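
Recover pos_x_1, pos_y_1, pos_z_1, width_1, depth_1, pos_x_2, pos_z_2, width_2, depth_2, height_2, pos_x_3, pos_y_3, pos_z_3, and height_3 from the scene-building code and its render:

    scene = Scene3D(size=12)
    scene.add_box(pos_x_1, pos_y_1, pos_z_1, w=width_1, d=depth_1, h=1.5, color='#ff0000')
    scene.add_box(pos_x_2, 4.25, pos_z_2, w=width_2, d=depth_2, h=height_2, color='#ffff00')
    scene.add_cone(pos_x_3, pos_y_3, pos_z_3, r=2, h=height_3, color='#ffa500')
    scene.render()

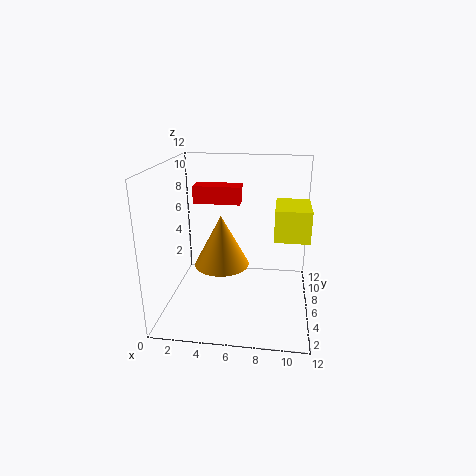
pos_x_1 = 2
pos_y_1 = 7
pos_z_1 = 8.5
width_1 = 4
depth_1 = 1.75
pos_x_2 = 9
pos_z_2 = 6.5
width_2 = 2.75
depth_2 = 3.75
height_2 = 2.5
pos_x_3 = 5.25
pos_y_3 = 2.75
pos_z_3 = 5.25
height_3 = 3.75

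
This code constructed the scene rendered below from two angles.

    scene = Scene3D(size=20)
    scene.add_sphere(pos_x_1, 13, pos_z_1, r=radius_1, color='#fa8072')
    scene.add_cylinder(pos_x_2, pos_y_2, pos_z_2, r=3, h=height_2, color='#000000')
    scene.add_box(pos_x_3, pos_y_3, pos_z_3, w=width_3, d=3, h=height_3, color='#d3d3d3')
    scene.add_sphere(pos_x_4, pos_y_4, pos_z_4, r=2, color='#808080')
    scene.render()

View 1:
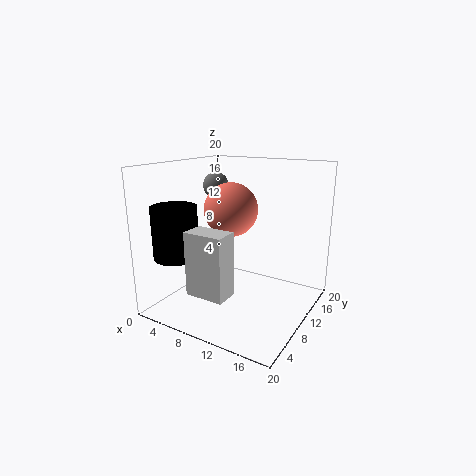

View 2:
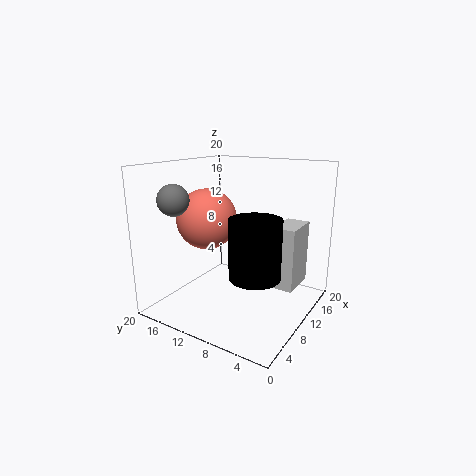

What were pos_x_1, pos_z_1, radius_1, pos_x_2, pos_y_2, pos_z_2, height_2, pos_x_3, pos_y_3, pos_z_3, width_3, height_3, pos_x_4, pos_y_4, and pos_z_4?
pos_x_1 = 7
pos_z_1 = 13
radius_1 = 4
pos_x_2 = 4
pos_y_2 = 4
pos_z_2 = 8
height_2 = 7
pos_x_3 = 8
pos_y_3 = 1
pos_z_3 = 5
width_3 = 5
height_3 = 8
pos_x_4 = 3
pos_y_4 = 15
pos_z_4 = 16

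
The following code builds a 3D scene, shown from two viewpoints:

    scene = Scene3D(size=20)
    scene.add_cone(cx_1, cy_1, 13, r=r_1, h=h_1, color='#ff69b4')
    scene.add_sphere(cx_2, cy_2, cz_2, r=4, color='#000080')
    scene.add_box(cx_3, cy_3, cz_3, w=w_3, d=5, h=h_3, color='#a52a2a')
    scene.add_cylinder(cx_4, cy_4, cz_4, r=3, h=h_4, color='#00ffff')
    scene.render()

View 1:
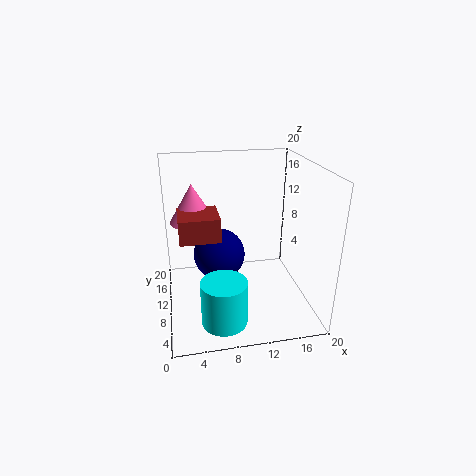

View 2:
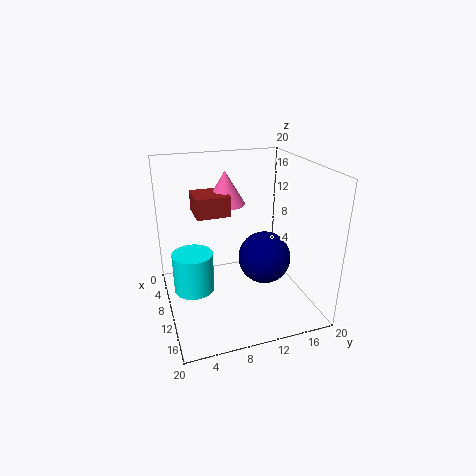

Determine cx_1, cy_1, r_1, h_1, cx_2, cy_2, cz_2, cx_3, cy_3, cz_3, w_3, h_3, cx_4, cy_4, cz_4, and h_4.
cx_1 = 4
cy_1 = 10
r_1 = 3
h_1 = 5
cx_2 = 8
cy_2 = 15
cz_2 = 5
cx_3 = 2
cy_3 = 5
cz_3 = 12
w_3 = 5
h_3 = 3
cx_4 = 7
cy_4 = 4
cz_4 = 1
h_4 = 6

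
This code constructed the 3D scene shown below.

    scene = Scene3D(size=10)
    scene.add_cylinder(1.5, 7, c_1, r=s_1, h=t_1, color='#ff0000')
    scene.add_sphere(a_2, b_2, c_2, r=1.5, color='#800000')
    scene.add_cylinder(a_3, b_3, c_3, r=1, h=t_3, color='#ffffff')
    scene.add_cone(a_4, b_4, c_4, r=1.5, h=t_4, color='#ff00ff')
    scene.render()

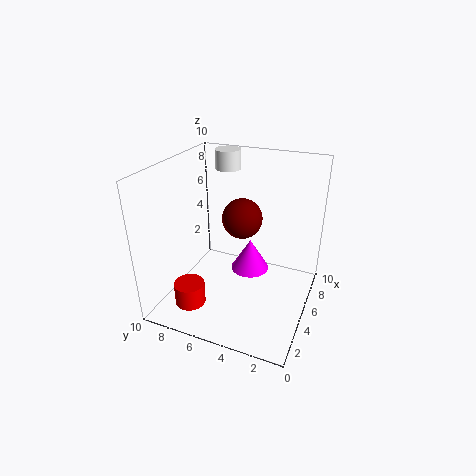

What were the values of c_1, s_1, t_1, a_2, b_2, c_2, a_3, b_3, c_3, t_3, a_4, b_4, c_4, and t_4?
c_1 = 1.5, s_1 = 1, t_1 = 1.5, a_2 = 7, b_2 = 5.5, c_2 = 5.5, a_3 = 9, b_3 = 7.5, c_3 = 8.5, t_3 = 1.5, a_4 = 7.5, b_4 = 5, c_4 = 1, t_4 = 2.5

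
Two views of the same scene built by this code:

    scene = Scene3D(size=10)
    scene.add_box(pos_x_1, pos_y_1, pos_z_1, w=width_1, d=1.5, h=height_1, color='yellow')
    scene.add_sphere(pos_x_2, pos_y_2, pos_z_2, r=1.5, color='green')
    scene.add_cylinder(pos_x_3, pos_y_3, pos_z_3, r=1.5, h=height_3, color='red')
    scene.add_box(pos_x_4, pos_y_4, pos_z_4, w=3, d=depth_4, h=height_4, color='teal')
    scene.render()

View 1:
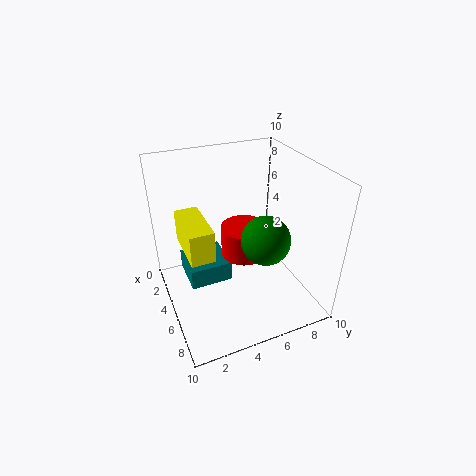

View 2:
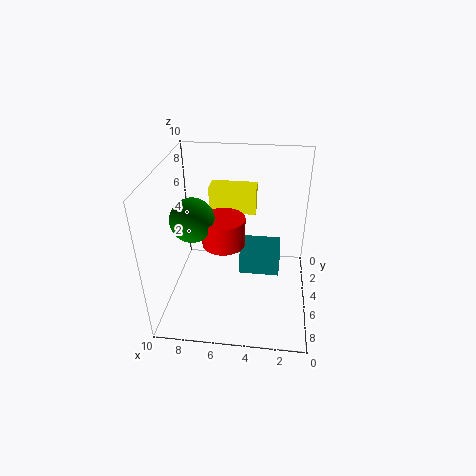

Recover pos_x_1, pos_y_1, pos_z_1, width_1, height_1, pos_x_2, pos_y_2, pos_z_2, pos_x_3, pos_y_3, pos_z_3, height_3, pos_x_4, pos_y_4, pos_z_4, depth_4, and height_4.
pos_x_1 = 4; pos_y_1 = 1; pos_z_1 = 5.5; width_1 = 3.5; height_1 = 2; pos_x_2 = 8; pos_y_2 = 5.5; pos_z_2 = 6.5; pos_x_3 = 6; pos_y_3 = 5; pos_z_3 = 4.5; height_3 = 2; pos_x_4 = 2; pos_y_4 = 1.5; pos_z_4 = 1.5; depth_4 = 3; height_4 = 1.5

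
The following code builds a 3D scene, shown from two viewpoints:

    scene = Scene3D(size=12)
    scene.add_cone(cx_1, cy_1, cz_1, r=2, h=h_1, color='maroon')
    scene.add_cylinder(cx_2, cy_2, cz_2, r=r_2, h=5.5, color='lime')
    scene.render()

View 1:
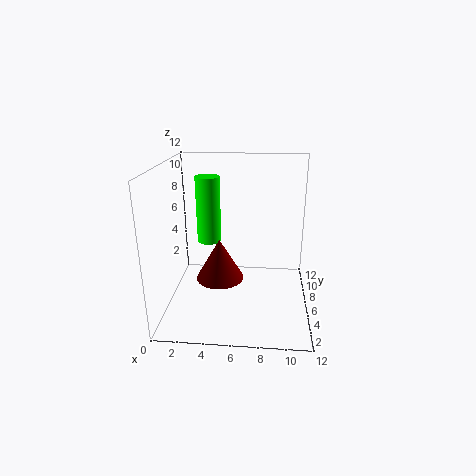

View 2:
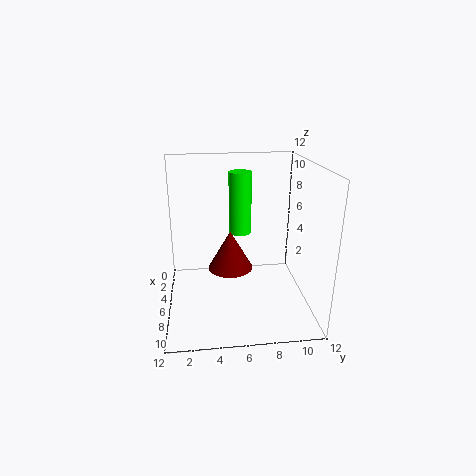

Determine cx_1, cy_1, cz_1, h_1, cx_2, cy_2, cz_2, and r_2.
cx_1 = 4.5, cy_1 = 5.5, cz_1 = 2.5, h_1 = 3.5, cx_2 = 3.5, cy_2 = 6.5, cz_2 = 5.5, r_2 = 1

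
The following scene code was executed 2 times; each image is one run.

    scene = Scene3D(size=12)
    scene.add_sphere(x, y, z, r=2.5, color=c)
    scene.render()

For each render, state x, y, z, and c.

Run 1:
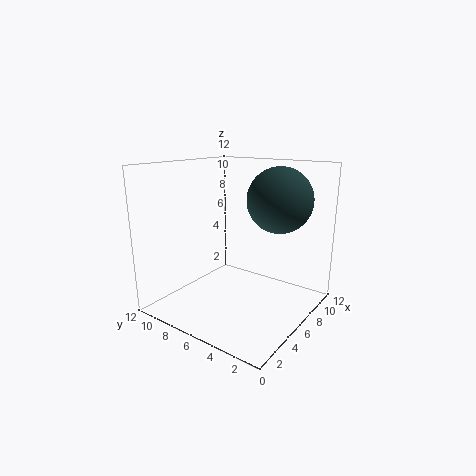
x = 6.5, y = 2.5, z = 9.5, c = 'darkslategray'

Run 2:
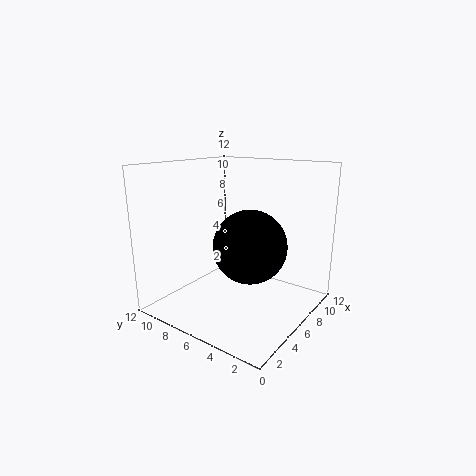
x = 2.5, y = 2.5, z = 7, c = 'black'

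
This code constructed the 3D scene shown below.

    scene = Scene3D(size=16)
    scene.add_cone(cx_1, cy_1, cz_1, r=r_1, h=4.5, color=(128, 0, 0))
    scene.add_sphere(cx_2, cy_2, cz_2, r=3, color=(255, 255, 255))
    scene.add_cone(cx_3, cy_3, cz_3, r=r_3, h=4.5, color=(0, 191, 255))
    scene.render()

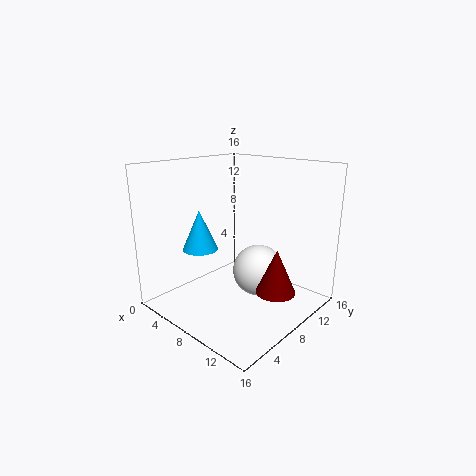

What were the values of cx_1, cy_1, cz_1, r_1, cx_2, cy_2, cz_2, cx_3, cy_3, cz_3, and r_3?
cx_1 = 14
cy_1 = 7
cz_1 = 4
r_1 = 2
cx_2 = 9
cy_2 = 10.5
cz_2 = 3.5
cx_3 = 4.5
cy_3 = 5.5
cz_3 = 6.5
r_3 = 2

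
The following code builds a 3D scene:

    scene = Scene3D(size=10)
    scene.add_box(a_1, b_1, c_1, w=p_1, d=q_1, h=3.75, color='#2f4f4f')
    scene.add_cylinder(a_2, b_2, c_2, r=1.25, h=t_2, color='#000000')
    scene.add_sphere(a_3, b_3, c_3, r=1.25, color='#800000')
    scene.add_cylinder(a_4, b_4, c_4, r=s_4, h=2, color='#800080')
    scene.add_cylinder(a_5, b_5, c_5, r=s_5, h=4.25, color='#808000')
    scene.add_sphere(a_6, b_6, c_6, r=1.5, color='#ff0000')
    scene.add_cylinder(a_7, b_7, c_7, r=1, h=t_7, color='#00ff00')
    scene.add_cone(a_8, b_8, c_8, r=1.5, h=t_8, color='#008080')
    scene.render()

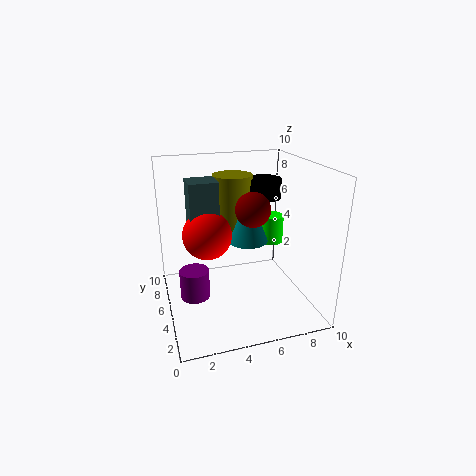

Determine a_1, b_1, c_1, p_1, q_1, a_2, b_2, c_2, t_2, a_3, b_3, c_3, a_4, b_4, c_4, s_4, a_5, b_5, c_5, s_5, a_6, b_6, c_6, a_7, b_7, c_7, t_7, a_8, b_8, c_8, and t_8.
a_1 = 1.5; b_1 = 3; c_1 = 5.75; p_1 = 1.75; q_1 = 1.75; a_2 = 7.75; b_2 = 7.25; c_2 = 7; t_2 = 1.5; a_3 = 6.25; b_3 = 5.5; c_3 = 6.75; a_4 = 1.75; b_4 = 4.5; c_4 = 1.25; s_4 = 1; a_5 = 5.5; b_5 = 8; c_5 = 4.5; s_5 = 1.5; a_6 = 2.5; b_6 = 3.25; c_6 = 6.25; a_7 = 8.75; b_7 = 8; c_7 = 3; t_7 = 2.25; a_8 = 6.25; b_8 = 6.5; c_8 = 4; t_8 = 3.75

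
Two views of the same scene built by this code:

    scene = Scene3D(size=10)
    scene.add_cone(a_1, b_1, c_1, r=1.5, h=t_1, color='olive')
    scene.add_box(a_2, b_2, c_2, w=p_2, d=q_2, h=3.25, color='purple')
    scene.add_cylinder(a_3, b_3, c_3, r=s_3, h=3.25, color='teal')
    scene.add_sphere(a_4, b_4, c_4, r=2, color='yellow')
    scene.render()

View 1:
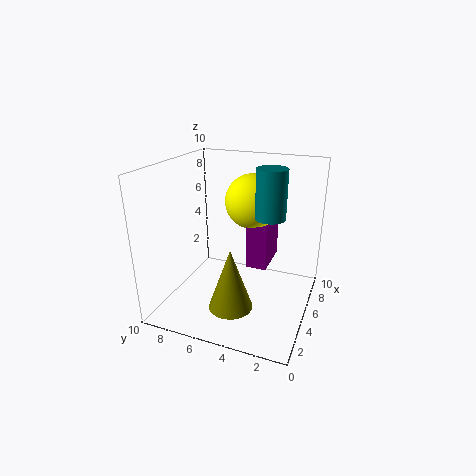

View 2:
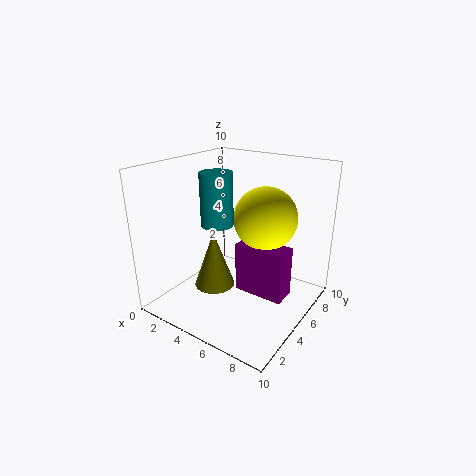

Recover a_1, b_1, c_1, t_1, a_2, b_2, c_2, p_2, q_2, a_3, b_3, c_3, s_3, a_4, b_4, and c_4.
a_1 = 3; b_1 = 4.75; c_1 = 0.75; t_1 = 4.25; a_2 = 6; b_2 = 3.25; c_2 = 2.25; p_2 = 3.25; q_2 = 1.5; a_3 = 5; b_3 = 2.75; c_3 = 6.75; s_3 = 1; a_4 = 7.25; b_4 = 4.75; c_4 = 7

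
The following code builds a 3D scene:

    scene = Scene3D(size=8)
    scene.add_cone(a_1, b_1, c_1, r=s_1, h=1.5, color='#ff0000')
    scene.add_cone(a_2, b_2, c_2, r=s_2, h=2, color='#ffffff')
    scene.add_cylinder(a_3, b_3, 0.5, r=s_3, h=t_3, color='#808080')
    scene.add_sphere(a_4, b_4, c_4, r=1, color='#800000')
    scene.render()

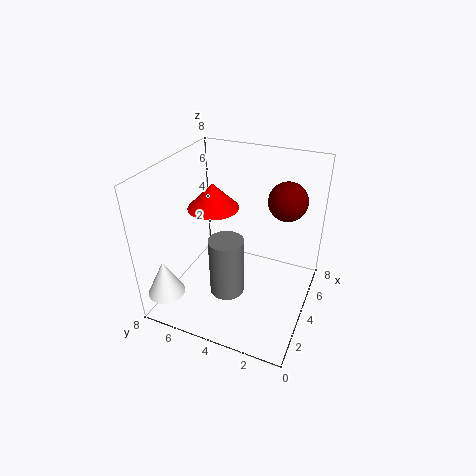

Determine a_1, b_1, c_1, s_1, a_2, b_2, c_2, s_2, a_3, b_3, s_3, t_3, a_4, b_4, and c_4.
a_1 = 5, b_1 = 6, c_1 = 5, s_1 = 1.5, a_2 = 1, b_2 = 7, c_2 = 1.5, s_2 = 1, a_3 = 3.5, b_3 = 4.5, s_3 = 1, t_3 = 3.5, a_4 = 4.5, b_4 = 1.5, c_4 = 6.5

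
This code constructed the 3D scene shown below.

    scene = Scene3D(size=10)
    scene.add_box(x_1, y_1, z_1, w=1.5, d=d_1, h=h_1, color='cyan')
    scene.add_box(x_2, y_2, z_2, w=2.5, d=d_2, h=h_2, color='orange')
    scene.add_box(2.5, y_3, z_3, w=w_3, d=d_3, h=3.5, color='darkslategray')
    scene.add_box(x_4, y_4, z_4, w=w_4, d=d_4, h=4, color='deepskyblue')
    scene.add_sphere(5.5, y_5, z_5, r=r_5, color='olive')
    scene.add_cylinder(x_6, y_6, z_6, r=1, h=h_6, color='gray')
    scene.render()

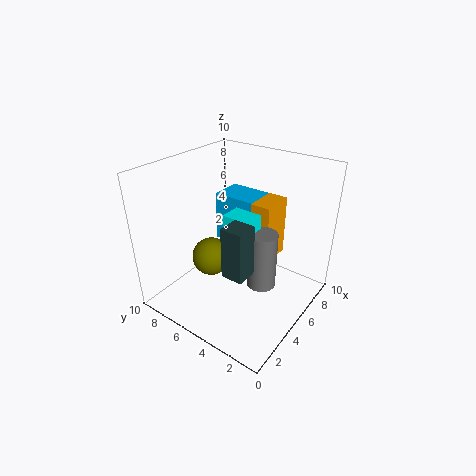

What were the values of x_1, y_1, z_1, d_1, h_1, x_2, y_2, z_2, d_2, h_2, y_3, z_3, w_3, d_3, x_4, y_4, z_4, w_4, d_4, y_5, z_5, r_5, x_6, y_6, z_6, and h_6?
x_1 = 4; y_1 = 3.5; z_1 = 5; d_1 = 2; h_1 = 2; x_2 = 6.5; y_2 = 3.5; z_2 = 2.5; d_2 = 1.5; h_2 = 4.5; y_3 = 3; z_3 = 3.5; w_3 = 1.5; d_3 = 1.5; x_4 = 7.5; y_4 = 5.5; z_4 = 2.5; w_4 = 2.5; d_4 = 3.5; y_5 = 8; z_5 = 2; r_5 = 1.5; x_6 = 5; y_6 = 3; z_6 = 2; h_6 = 4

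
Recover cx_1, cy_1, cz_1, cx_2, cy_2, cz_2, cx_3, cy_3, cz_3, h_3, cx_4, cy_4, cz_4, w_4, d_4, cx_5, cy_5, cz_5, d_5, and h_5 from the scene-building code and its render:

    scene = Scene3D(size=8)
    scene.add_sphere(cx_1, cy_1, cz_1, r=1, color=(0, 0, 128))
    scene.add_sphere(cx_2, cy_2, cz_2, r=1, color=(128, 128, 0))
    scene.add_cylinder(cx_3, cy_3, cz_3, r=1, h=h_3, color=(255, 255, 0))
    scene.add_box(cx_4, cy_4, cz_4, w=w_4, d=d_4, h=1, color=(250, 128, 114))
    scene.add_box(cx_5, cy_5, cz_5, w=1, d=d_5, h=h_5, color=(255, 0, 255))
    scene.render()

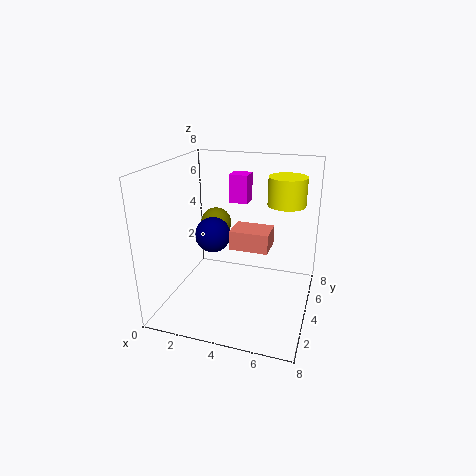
cx_1 = 2.5, cy_1 = 4, cz_1 = 4, cx_2 = 1.5, cy_2 = 7, cz_2 = 3.5, cx_3 = 6.5, cy_3 = 4.5, cz_3 = 6, h_3 = 1.5, cx_4 = 4, cy_4 = 2.5, cz_4 = 4, w_4 = 2, d_4 = 1.5, cx_5 = 3.5, cy_5 = 4, cz_5 = 6, d_5 = 1, h_5 = 1.5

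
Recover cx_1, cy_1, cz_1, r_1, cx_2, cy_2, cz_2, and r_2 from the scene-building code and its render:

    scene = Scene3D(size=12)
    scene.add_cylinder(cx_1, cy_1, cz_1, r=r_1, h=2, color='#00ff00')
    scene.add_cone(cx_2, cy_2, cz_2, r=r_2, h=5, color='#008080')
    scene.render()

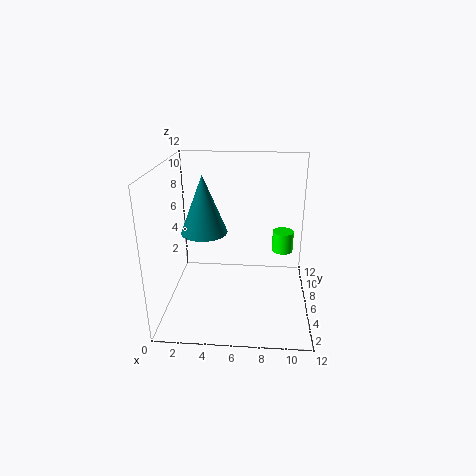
cx_1 = 10, cy_1 = 10, cz_1 = 3, r_1 = 1, cx_2 = 3, cy_2 = 7, cz_2 = 6, r_2 = 2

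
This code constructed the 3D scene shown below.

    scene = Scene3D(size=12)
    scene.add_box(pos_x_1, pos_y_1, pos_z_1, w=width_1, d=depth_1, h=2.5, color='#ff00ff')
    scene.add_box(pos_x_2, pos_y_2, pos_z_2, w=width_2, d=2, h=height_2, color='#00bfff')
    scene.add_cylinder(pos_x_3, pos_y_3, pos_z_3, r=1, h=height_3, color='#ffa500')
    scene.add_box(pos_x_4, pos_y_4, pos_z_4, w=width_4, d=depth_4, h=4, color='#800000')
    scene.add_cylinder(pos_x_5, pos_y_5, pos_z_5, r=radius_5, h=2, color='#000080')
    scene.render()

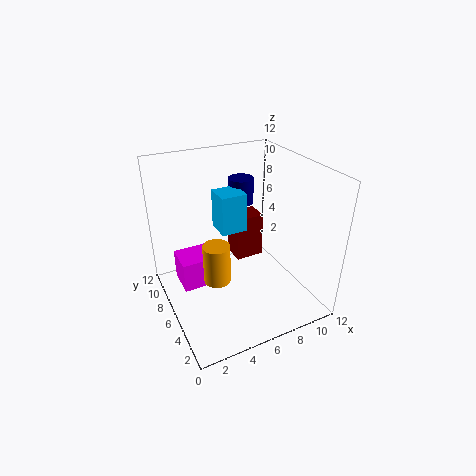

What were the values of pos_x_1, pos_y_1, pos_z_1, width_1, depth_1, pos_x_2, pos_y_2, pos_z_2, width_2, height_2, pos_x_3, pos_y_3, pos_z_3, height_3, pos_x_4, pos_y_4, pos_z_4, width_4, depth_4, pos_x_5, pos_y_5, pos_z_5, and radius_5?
pos_x_1 = 1, pos_y_1 = 5.5, pos_z_1 = 2.5, width_1 = 4, depth_1 = 2.5, pos_x_2 = 4, pos_y_2 = 4.5, pos_z_2 = 7.5, width_2 = 2, height_2 = 3, pos_x_3 = 3, pos_y_3 = 3.5, pos_z_3 = 4.5, height_3 = 3, pos_x_4 = 6.5, pos_y_4 = 7, pos_z_4 = 3, width_4 = 2.5, depth_4 = 2, pos_x_5 = 6.5, pos_y_5 = 6.5, pos_z_5 = 9, radius_5 = 1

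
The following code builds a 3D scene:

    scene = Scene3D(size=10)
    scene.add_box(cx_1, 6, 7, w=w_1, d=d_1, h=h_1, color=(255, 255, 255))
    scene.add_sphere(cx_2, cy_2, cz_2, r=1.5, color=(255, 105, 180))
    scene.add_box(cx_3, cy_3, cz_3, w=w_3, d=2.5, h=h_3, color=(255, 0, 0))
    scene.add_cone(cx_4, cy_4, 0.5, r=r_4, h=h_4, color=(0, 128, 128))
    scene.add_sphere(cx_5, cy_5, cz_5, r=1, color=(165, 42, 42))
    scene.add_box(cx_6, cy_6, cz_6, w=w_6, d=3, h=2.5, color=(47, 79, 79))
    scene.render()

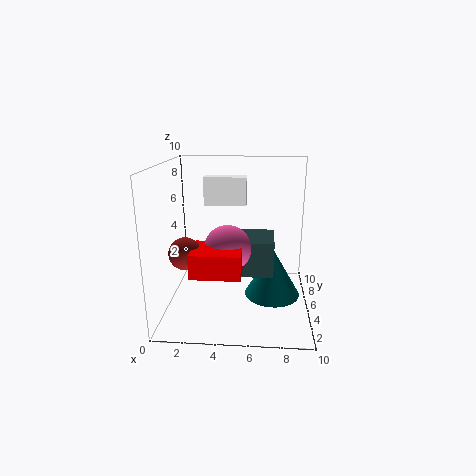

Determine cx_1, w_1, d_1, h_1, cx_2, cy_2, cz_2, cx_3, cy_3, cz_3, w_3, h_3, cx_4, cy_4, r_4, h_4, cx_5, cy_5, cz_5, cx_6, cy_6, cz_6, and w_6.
cx_1 = 2.5
w_1 = 3
d_1 = 1
h_1 = 2
cx_2 = 4.5
cy_2 = 3
cz_2 = 5
cx_3 = 2.5
cy_3 = 0.5
cz_3 = 4
w_3 = 3
h_3 = 1.5
cx_4 = 7.5
cy_4 = 5.5
r_4 = 2
h_4 = 3.5
cx_5 = 2
cy_5 = 2
cz_5 = 5
cx_6 = 5
cy_6 = 4
cz_6 = 2.5
w_6 = 2.5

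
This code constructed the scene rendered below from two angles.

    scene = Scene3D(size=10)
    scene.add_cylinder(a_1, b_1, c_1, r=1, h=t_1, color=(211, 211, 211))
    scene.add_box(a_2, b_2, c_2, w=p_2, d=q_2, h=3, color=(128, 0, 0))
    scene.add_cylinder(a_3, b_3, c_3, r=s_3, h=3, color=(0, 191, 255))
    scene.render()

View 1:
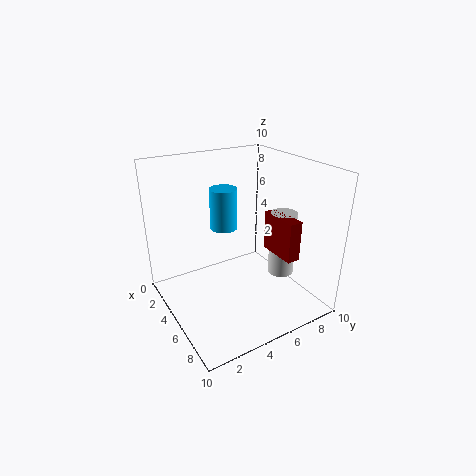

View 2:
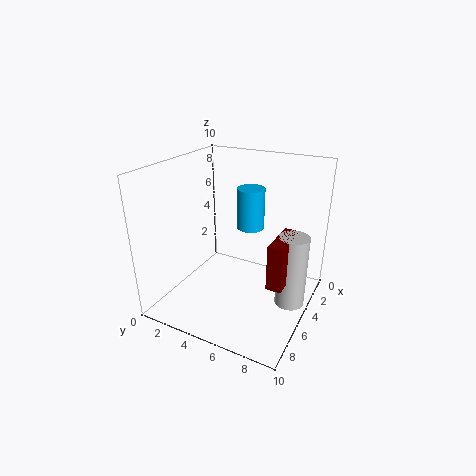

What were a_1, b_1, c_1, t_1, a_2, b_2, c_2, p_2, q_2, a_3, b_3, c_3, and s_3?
a_1 = 5; b_1 = 9; c_1 = 1; t_1 = 5; a_2 = 4; b_2 = 8; c_2 = 3; p_2 = 3; q_2 = 1; a_3 = 3; b_3 = 5; c_3 = 5; s_3 = 1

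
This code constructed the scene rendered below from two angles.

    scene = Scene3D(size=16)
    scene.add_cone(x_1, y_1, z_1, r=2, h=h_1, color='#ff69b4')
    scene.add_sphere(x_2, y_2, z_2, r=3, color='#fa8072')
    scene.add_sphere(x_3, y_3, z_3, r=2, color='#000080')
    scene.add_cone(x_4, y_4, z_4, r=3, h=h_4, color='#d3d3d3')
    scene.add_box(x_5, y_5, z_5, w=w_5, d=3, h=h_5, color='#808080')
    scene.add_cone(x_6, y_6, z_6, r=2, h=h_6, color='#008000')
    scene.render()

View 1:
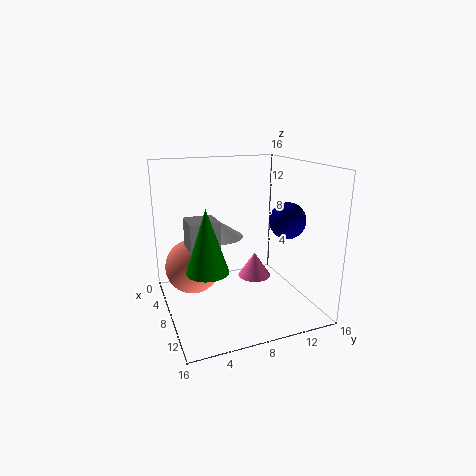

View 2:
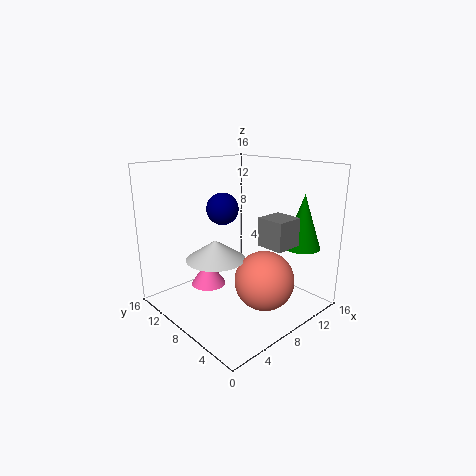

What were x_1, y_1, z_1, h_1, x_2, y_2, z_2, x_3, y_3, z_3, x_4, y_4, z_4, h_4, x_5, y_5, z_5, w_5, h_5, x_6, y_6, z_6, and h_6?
x_1 = 6
y_1 = 11
z_1 = 2
h_1 = 3
x_2 = 7
y_2 = 3
z_2 = 5
x_3 = 10
y_3 = 13
z_3 = 10
x_4 = 4
y_4 = 7
z_4 = 7
h_4 = 2
x_5 = 8
y_5 = 2
z_5 = 8
w_5 = 3
h_5 = 3
x_6 = 13
y_6 = 3
z_6 = 7
h_6 = 6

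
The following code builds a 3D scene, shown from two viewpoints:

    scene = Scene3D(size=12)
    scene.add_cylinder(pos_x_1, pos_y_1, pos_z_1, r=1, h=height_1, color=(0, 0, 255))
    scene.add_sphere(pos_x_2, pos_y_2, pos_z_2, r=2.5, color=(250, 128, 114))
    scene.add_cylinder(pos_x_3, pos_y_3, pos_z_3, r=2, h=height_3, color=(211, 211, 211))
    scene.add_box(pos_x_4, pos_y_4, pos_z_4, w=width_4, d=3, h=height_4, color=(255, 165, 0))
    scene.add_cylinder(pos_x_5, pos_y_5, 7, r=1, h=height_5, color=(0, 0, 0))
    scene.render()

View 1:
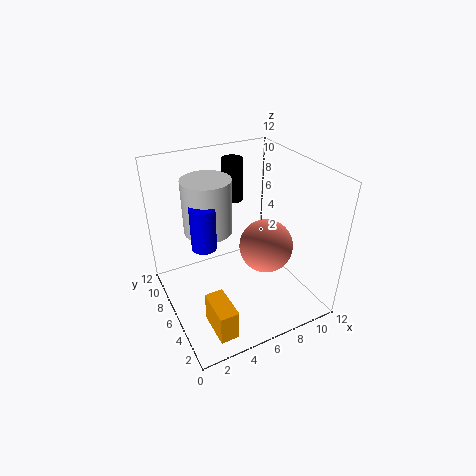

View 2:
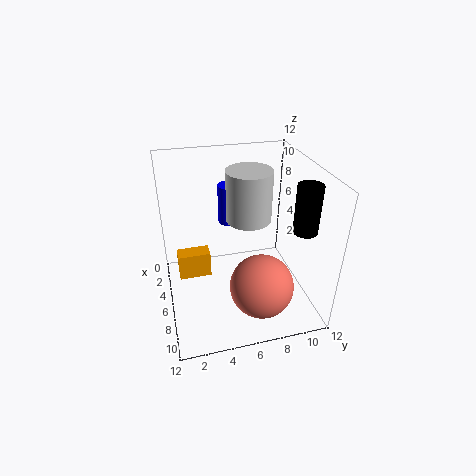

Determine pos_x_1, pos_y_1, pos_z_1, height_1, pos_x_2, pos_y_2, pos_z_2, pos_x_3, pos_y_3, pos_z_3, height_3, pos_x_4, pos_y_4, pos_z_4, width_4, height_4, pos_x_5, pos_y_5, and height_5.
pos_x_1 = 3, pos_y_1 = 6, pos_z_1 = 6, height_1 = 3.5, pos_x_2 = 9.5, pos_y_2 = 7, pos_z_2 = 3.5, pos_x_3 = 4, pos_y_3 = 7.5, pos_z_3 = 6.5, height_3 = 4.5, pos_x_4 = 2, pos_y_4 = 1, pos_z_4 = 0.5, width_4 = 1.5, height_4 = 2.5, pos_x_5 = 8, pos_y_5 = 11, height_5 = 4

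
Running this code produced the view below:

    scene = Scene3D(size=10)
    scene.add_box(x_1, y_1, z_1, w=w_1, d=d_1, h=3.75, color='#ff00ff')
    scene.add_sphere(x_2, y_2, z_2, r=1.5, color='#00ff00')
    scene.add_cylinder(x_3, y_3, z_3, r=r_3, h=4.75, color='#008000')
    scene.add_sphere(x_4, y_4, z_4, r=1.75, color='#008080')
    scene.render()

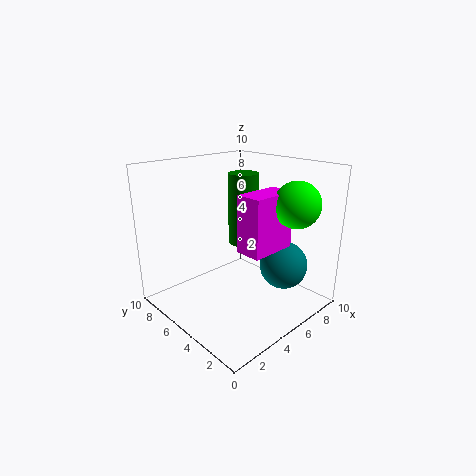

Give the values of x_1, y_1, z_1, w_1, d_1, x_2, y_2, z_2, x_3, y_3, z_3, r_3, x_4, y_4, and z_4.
x_1 = 3.75; y_1 = 2; z_1 = 4.75; w_1 = 3.25; d_1 = 1.75; x_2 = 6.75; y_2 = 1.5; z_2 = 7.75; x_3 = 5.25; y_3 = 4.75; z_3 = 4.75; r_3 = 1; x_4 = 8; y_4 = 3.25; z_4 = 2.5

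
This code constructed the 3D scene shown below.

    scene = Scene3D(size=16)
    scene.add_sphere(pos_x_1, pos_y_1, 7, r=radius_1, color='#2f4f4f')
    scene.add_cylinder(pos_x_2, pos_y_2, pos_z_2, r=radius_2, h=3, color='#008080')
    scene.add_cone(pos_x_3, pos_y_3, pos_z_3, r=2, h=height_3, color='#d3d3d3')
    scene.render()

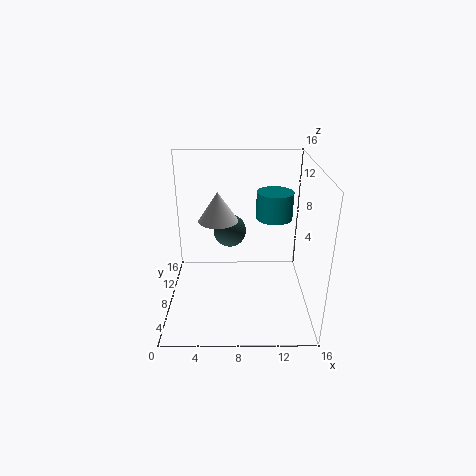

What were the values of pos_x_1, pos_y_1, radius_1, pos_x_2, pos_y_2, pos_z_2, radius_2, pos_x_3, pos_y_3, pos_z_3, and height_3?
pos_x_1 = 7, pos_y_1 = 12, radius_1 = 2, pos_x_2 = 12, pos_y_2 = 9, pos_z_2 = 10, radius_2 = 2, pos_x_3 = 6, pos_y_3 = 6, pos_z_3 = 11, height_3 = 3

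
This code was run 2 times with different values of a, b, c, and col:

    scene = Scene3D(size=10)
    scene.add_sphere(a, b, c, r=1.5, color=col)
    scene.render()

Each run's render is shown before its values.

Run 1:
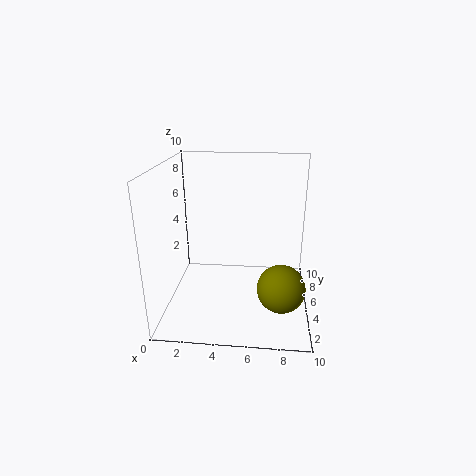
a = 8; b = 2; c = 3; col = 'olive'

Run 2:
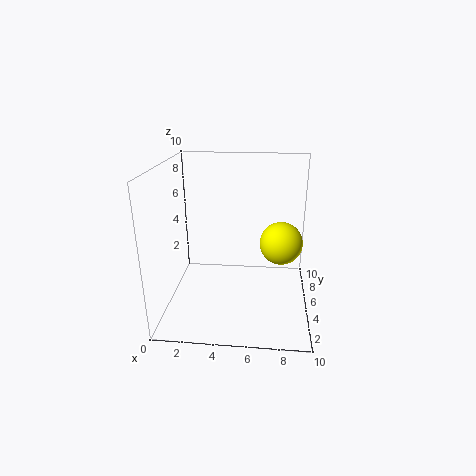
a = 8; b = 5.5; c = 4.5; col = 'yellow'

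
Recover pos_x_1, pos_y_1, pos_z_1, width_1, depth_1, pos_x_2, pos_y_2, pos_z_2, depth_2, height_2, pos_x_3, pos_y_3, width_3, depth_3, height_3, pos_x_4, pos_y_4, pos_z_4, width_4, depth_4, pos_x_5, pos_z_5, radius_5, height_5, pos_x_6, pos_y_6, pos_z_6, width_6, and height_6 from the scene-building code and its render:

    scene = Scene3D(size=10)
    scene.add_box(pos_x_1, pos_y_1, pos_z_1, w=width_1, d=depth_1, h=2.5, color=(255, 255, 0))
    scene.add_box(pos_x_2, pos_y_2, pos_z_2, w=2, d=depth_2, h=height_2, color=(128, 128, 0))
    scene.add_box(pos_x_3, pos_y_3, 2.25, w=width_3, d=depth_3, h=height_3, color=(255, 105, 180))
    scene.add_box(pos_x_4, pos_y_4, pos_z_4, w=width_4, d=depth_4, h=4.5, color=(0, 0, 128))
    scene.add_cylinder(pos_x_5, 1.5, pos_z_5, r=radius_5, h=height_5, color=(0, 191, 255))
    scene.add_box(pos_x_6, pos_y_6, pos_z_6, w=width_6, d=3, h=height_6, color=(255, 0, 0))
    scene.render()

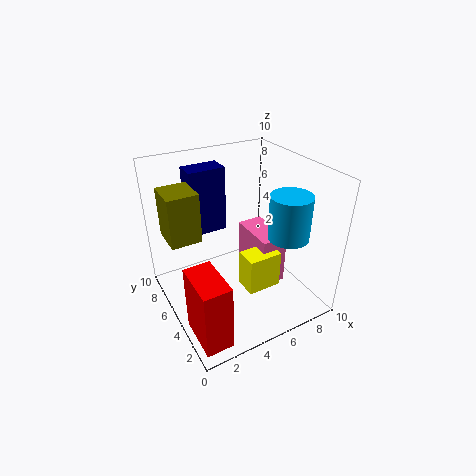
pos_x_1 = 4.25; pos_y_1 = 2; pos_z_1 = 2.5; width_1 = 2.25; depth_1 = 1.5; pos_x_2 = 0.25; pos_y_2 = 4.75; pos_z_2 = 5.75; depth_2 = 2.25; height_2 = 3.25; pos_x_3 = 5.5; pos_y_3 = 2.5; width_3 = 1.75; depth_3 = 3.25; height_3 = 3.5; pos_x_4 = 2.25; pos_y_4 = 6.25; pos_z_4 = 5.25; width_4 = 2.5; depth_4 = 1.5; pos_x_5 = 6.5; pos_z_5 = 6.5; radius_5 = 1.25; height_5 = 2.75; pos_x_6 = 0.25; pos_y_6 = 0.25; pos_z_6 = 0.75; width_6 = 1.75; height_6 = 4.5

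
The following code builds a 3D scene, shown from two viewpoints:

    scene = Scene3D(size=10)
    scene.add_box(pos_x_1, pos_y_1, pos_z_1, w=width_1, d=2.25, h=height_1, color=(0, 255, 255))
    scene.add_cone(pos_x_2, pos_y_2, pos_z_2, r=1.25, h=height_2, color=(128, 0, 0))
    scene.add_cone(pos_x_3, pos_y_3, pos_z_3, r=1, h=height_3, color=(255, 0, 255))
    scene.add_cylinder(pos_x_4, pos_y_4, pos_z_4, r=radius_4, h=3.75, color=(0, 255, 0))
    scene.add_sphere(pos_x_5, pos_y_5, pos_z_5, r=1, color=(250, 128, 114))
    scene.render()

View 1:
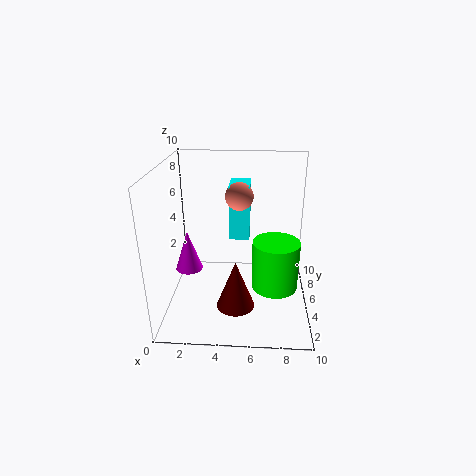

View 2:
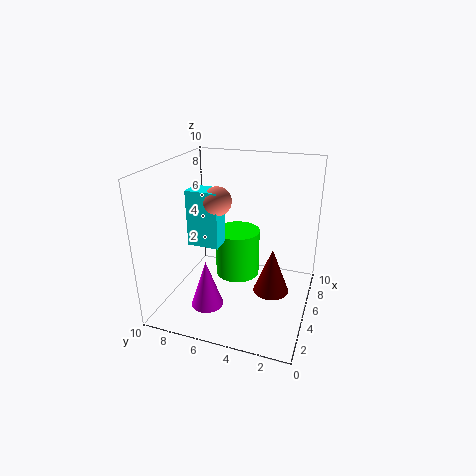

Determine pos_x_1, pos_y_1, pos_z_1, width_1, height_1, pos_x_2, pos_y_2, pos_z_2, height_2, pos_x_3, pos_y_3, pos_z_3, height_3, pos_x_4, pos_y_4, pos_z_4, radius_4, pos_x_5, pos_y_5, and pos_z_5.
pos_x_1 = 4.25, pos_y_1 = 6.25, pos_z_1 = 4.25, width_1 = 1.5, height_1 = 4, pos_x_2 = 5, pos_y_2 = 2.5, pos_z_2 = 1.25, height_2 = 3.25, pos_x_3 = 1.25, pos_y_3 = 5.75, pos_z_3 = 2, height_3 = 3, pos_x_4 = 7.75, pos_y_4 = 6, pos_z_4 = 0.5, radius_4 = 1.75, pos_x_5 = 5, pos_y_5 = 6.5, pos_z_5 = 7.5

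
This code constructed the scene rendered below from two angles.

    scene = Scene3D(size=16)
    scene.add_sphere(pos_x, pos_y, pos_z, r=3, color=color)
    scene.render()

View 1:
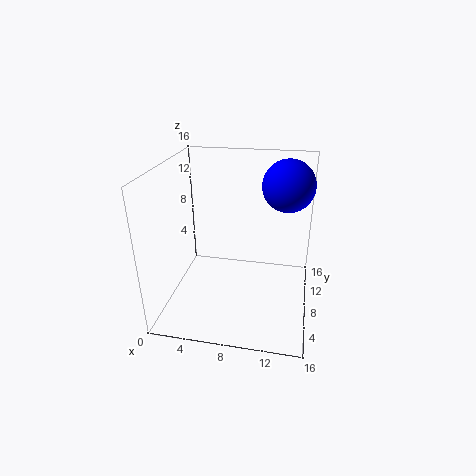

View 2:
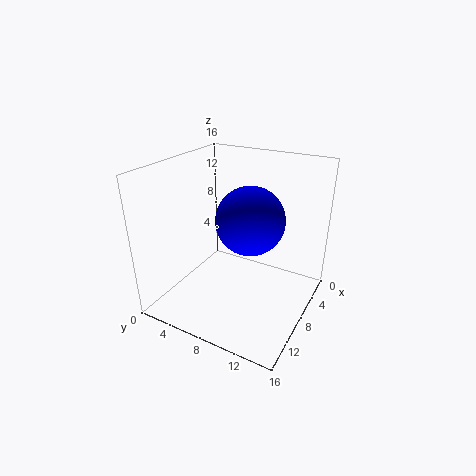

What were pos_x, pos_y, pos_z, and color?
pos_x = 13, pos_y = 12, pos_z = 13, color = 'blue'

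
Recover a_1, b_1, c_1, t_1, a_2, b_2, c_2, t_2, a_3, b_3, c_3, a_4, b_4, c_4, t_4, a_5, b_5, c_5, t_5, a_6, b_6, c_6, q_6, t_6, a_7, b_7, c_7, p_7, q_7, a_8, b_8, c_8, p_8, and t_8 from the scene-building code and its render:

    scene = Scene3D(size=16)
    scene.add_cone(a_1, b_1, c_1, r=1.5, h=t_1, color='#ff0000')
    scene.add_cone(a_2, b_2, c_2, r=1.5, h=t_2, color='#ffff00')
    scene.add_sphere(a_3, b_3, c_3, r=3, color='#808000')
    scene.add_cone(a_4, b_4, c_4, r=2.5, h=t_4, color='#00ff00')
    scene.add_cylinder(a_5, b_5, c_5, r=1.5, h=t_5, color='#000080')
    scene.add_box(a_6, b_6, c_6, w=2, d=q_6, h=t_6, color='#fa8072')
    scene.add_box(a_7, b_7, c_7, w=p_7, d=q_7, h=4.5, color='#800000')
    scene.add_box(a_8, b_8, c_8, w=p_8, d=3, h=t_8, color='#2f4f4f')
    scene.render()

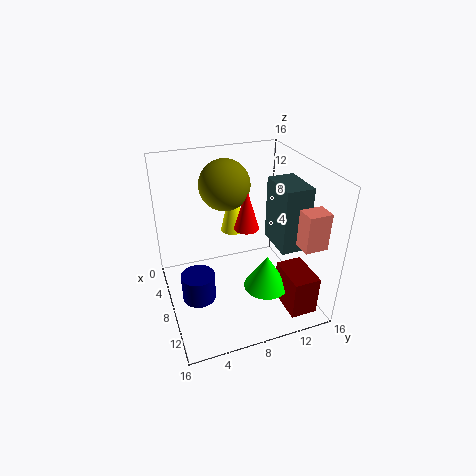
a_1 = 5.5
b_1 = 10
c_1 = 7.5
t_1 = 5
a_2 = 3.5
b_2 = 9
c_2 = 6.5
t_2 = 6.5
a_3 = 3.5
b_3 = 8
c_3 = 12.5
a_4 = 10.5
b_4 = 10.5
c_4 = 2.5
t_4 = 4
a_5 = 14
b_5 = 2
c_5 = 6.5
t_5 = 2.5
a_6 = 12
b_6 = 13
c_6 = 8.5
q_6 = 2.5
t_6 = 4
a_7 = 10
b_7 = 12
c_7 = 0.5
p_7 = 4.5
q_7 = 3
a_8 = 7.5
b_8 = 11.5
c_8 = 7.5
p_8 = 4.5
t_8 = 7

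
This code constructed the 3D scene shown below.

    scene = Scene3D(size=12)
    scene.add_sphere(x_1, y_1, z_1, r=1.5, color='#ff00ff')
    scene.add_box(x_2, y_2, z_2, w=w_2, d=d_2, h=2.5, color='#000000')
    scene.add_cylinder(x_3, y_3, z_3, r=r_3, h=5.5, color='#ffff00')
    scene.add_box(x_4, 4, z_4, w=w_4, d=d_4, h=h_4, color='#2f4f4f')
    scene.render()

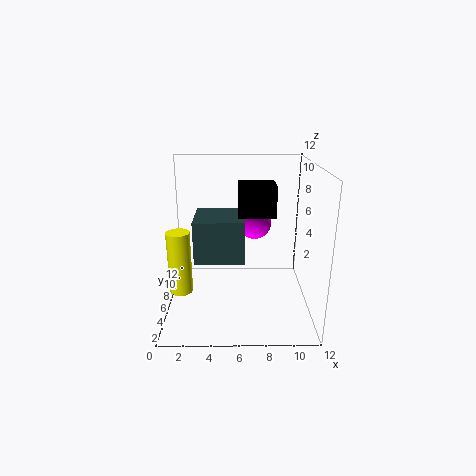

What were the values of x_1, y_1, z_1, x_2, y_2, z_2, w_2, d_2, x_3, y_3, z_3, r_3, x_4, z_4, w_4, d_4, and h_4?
x_1 = 7.5; y_1 = 8.5; z_1 = 6.5; x_2 = 6; y_2 = 5; z_2 = 8; w_2 = 3; d_2 = 2.5; x_3 = 1; y_3 = 6; z_3 = 1; r_3 = 1; x_4 = 2.5; z_4 = 4.5; w_4 = 4; d_4 = 4; h_4 = 3.5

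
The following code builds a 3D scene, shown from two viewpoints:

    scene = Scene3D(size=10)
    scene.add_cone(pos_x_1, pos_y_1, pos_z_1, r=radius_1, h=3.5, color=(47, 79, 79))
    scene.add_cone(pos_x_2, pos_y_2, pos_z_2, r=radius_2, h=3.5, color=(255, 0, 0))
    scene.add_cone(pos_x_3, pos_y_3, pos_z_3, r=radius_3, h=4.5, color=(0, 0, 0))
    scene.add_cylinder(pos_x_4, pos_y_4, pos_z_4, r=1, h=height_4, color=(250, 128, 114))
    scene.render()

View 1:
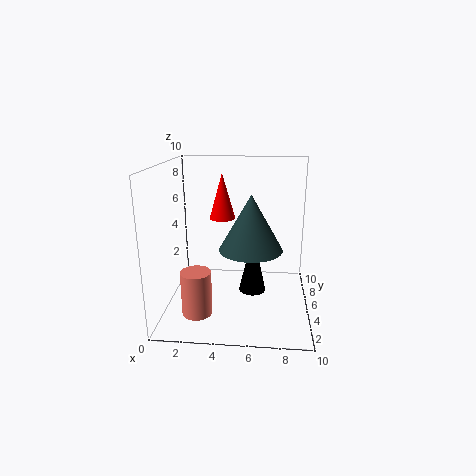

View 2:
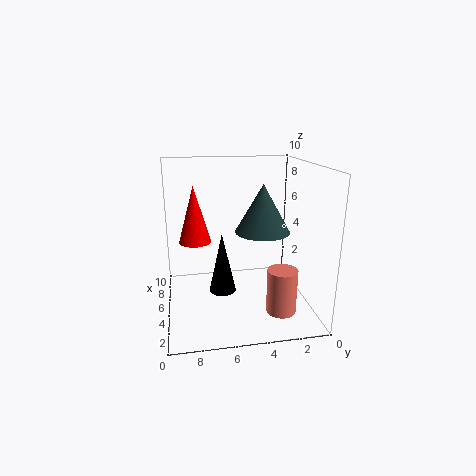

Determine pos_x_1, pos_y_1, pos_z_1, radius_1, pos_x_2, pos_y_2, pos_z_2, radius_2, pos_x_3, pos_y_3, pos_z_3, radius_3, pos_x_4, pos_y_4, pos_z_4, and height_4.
pos_x_1 = 6
pos_y_1 = 3
pos_z_1 = 5
radius_1 = 2
pos_x_2 = 3.5
pos_y_2 = 8
pos_z_2 = 5.5
radius_2 = 1
pos_x_3 = 6
pos_y_3 = 6
pos_z_3 = 0.5
radius_3 = 1
pos_x_4 = 2.5
pos_y_4 = 2.5
pos_z_4 = 0.5
height_4 = 3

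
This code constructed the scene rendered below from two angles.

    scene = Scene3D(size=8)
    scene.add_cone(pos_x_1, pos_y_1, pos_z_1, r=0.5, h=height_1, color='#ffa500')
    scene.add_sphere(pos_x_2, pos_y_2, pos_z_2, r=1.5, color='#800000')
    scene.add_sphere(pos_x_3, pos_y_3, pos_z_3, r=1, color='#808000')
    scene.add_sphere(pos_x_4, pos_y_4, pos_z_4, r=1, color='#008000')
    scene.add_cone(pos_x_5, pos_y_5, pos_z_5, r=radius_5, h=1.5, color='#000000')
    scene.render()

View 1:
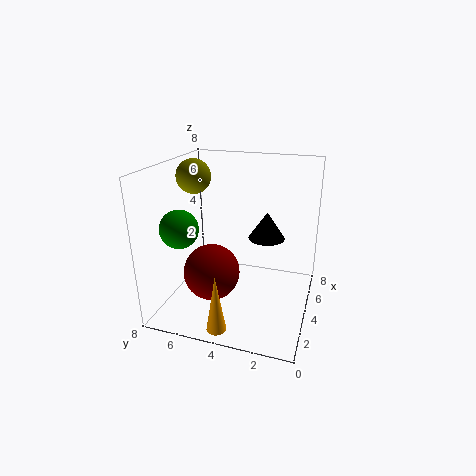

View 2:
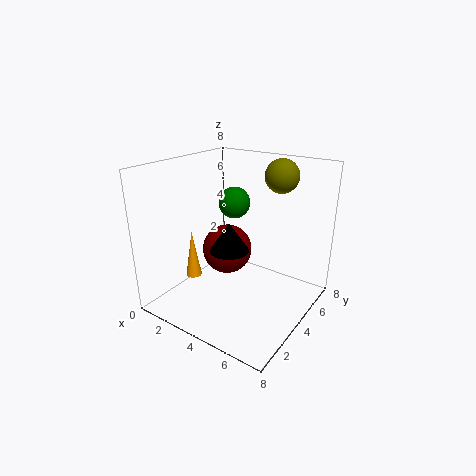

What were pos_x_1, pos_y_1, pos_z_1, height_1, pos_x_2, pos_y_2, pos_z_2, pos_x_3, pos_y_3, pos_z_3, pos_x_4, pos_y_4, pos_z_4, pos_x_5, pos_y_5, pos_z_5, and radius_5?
pos_x_1 = 0.5; pos_y_1 = 4; pos_z_1 = 0.5; height_1 = 3; pos_x_2 = 2.5; pos_y_2 = 5; pos_z_2 = 2.5; pos_x_3 = 5; pos_y_3 = 7; pos_z_3 = 7; pos_x_4 = 2; pos_y_4 = 6.5; pos_z_4 = 5; pos_x_5 = 4.5; pos_y_5 = 2.5; pos_z_5 = 4; radius_5 = 1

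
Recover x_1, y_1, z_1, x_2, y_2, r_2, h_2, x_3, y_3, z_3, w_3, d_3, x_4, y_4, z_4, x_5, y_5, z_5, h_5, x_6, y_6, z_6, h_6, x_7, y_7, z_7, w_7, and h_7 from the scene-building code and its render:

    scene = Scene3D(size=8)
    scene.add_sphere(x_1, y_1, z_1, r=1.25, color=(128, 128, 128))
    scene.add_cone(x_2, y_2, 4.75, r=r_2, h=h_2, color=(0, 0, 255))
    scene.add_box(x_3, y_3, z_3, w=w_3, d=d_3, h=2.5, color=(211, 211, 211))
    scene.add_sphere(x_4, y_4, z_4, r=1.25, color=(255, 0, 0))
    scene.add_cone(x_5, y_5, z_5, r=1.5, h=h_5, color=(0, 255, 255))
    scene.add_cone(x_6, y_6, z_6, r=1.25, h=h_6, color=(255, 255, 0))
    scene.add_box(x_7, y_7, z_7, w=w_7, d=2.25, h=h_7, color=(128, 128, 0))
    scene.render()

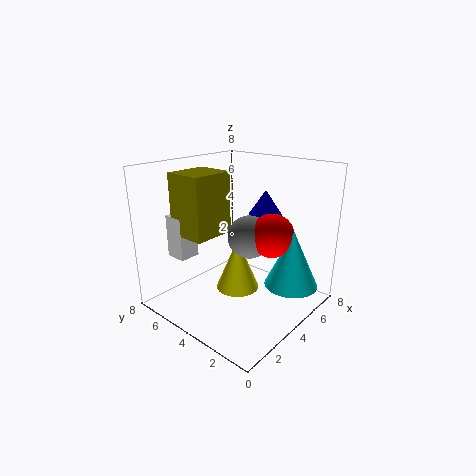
x_1 = 5
y_1 = 4
z_1 = 3.75
x_2 = 6.5
y_2 = 4
r_2 = 1
h_2 = 1.5
x_3 = 2
y_3 = 6.5
z_3 = 2.5
w_3 = 1.25
d_3 = 1.25
x_4 = 5.5
y_4 = 2.75
z_4 = 4
x_5 = 5.75
y_5 = 1.5
z_5 = 1.25
h_5 = 3.25
x_6 = 4.25
y_6 = 4.25
z_6 = 0.75
h_6 = 3
x_7 = 2
y_7 = 5
z_7 = 4
w_7 = 2.5
h_7 = 3.5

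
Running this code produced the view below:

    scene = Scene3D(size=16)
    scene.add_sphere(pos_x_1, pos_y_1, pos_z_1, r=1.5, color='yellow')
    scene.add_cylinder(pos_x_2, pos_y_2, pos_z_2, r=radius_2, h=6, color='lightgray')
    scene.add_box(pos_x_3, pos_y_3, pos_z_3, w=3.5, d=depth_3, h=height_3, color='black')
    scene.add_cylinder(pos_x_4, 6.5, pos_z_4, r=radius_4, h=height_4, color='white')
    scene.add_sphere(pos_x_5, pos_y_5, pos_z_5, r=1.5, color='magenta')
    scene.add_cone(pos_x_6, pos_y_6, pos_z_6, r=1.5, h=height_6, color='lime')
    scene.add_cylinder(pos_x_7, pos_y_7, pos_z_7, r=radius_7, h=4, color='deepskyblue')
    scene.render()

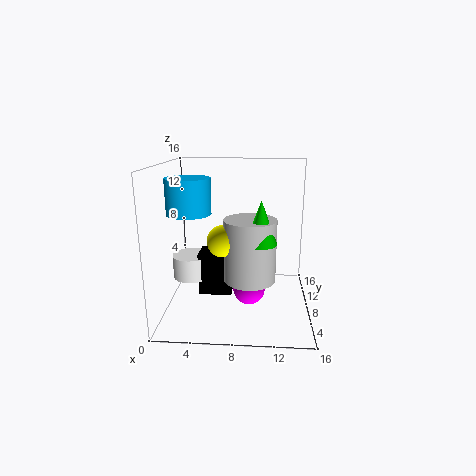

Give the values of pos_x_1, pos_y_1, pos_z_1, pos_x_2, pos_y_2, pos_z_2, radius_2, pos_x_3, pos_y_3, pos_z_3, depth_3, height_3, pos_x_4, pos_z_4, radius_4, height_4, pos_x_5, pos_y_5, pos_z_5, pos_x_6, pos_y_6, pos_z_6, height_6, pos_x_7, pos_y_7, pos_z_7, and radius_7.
pos_x_1 = 7
pos_y_1 = 2.5
pos_z_1 = 9.5
pos_x_2 = 9.5
pos_y_2 = 3
pos_z_2 = 5.5
radius_2 = 2.5
pos_x_3 = 4
pos_y_3 = 5
pos_z_3 = 2.5
depth_3 = 3
height_3 = 4.5
pos_x_4 = 3
pos_z_4 = 4
radius_4 = 2
height_4 = 2.5
pos_x_5 = 9.5
pos_y_5 = 2
pos_z_5 = 5
pos_x_6 = 10.5
pos_y_6 = 2
pos_z_6 = 9.5
height_6 = 4
pos_x_7 = 2.5
pos_y_7 = 8.5
pos_z_7 = 10.5
radius_7 = 2.5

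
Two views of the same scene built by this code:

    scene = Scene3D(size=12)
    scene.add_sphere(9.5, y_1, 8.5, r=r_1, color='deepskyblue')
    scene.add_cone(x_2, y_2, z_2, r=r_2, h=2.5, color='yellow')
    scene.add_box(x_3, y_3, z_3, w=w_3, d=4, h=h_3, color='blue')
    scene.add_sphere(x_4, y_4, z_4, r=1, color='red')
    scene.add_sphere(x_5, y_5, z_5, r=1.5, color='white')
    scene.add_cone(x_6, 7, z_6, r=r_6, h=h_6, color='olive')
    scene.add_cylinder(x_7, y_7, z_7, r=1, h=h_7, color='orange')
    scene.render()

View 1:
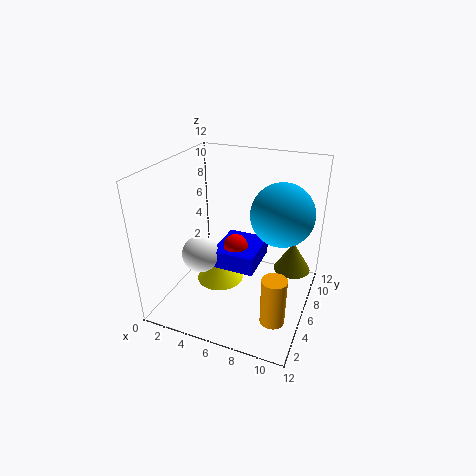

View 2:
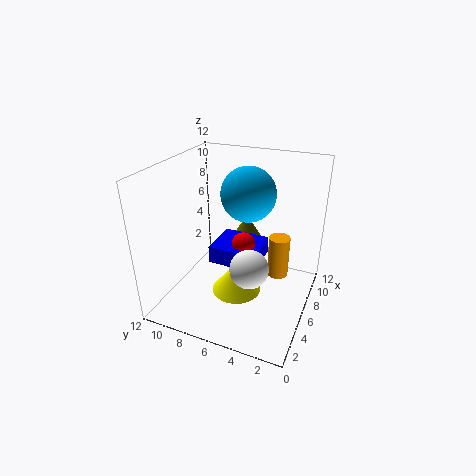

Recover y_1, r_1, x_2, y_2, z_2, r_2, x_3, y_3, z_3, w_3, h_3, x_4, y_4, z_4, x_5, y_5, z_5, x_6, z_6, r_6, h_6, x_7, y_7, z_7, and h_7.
y_1 = 6.5; r_1 = 2.5; x_2 = 4.5; y_2 = 5.5; z_2 = 2; r_2 = 2; x_3 = 4.5; y_3 = 4; z_3 = 4; w_3 = 3.5; h_3 = 1.5; x_4 = 6; y_4 = 5.5; z_4 = 5.5; x_5 = 3.5; y_5 = 4; z_5 = 5; x_6 = 10.5; z_6 = 3.5; r_6 = 1.5; h_6 = 2.5; x_7 = 10; y_7 = 3.5; z_7 = 0.5; h_7 = 4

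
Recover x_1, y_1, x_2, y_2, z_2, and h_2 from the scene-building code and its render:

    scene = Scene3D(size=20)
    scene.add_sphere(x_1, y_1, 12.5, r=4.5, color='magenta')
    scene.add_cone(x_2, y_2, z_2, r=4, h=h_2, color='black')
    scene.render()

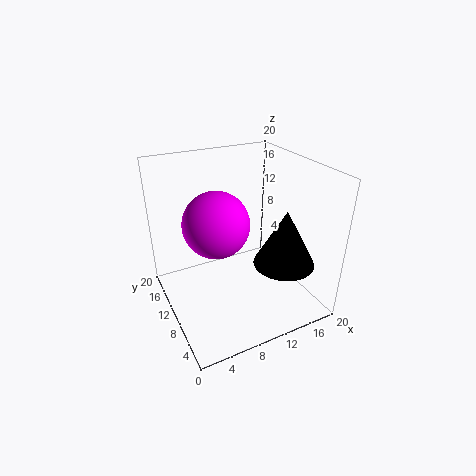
x_1 = 7, y_1 = 10.5, x_2 = 14, y_2 = 4.5, z_2 = 8, h_2 = 7.5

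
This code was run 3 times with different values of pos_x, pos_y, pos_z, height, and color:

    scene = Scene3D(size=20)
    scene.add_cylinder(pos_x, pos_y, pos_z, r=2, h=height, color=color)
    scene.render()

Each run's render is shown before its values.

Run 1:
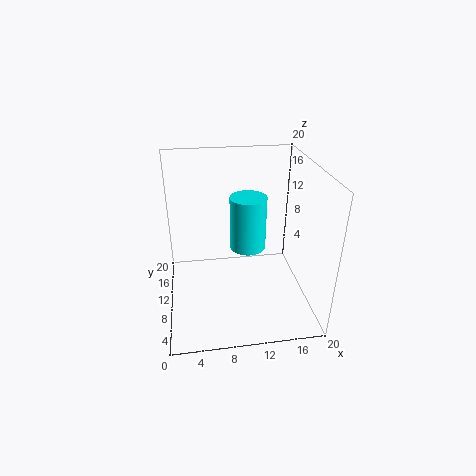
pos_x = 10; pos_y = 3; pos_z = 13; height = 6; color = 'cyan'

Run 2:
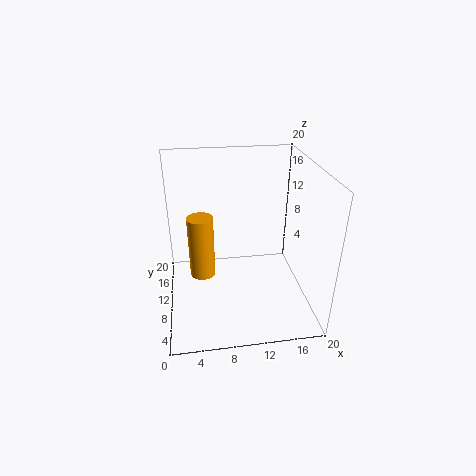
pos_x = 5; pos_y = 15; pos_z = 1; height = 10; color = 'orange'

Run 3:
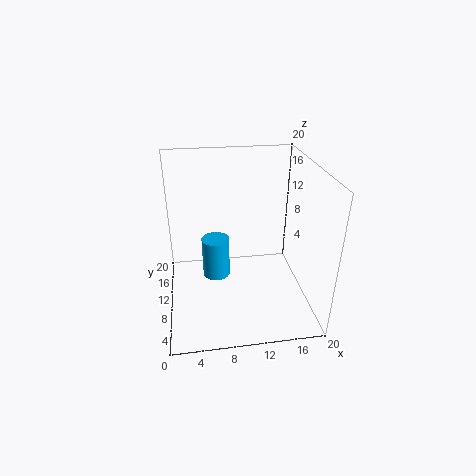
pos_x = 7; pos_y = 12; pos_z = 3; height = 6; color = 'deepskyblue'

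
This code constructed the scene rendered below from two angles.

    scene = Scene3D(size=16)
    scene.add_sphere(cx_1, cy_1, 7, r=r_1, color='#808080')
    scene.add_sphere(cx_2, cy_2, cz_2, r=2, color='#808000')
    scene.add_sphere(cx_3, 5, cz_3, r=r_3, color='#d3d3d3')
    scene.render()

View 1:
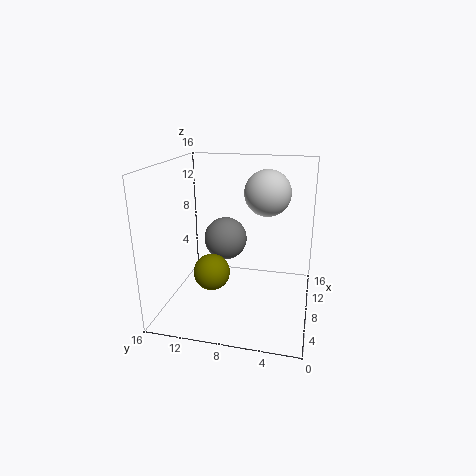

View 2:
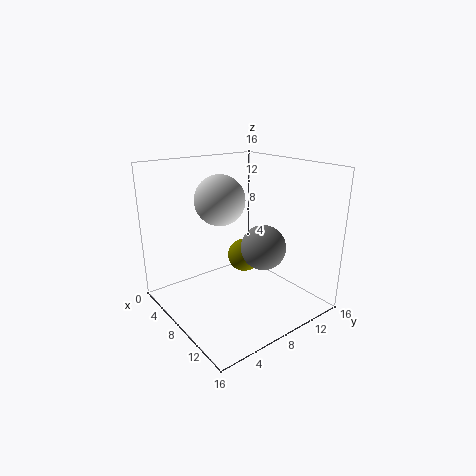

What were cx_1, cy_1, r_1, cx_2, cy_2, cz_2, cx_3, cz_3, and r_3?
cx_1 = 10, cy_1 = 10, r_1 = 2.5, cx_2 = 6, cy_2 = 10.5, cz_2 = 4.5, cx_3 = 9, cz_3 = 13, r_3 = 2.5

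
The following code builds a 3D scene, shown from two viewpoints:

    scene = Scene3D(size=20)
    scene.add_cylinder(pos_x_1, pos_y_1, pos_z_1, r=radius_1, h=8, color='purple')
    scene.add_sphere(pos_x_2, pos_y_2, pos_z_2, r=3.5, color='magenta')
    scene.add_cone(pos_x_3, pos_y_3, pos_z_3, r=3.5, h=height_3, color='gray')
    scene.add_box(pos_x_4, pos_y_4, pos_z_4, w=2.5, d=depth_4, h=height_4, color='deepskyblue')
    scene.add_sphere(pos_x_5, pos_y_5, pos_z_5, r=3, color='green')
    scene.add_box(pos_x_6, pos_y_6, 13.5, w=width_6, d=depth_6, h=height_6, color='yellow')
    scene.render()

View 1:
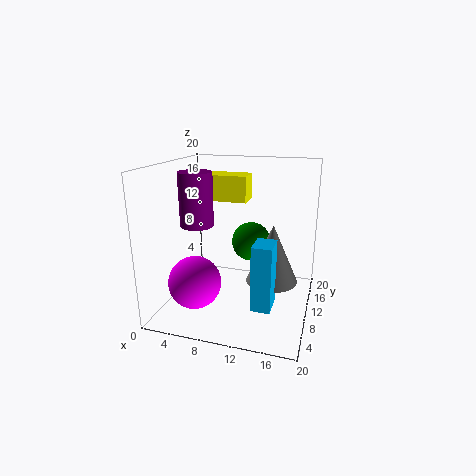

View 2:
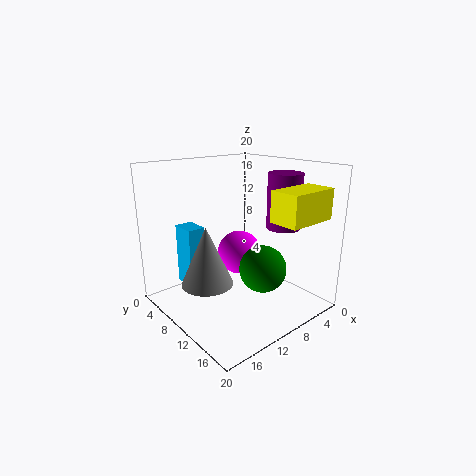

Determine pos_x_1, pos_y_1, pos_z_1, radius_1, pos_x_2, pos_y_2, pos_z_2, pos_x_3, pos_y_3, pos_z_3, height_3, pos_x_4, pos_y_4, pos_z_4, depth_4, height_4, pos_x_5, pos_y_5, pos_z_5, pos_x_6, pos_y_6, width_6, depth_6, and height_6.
pos_x_1 = 3, pos_y_1 = 12, pos_z_1 = 10.5, radius_1 = 2.5, pos_x_2 = 5.5, pos_y_2 = 5, pos_z_2 = 5, pos_x_3 = 15, pos_y_3 = 9.5, pos_z_3 = 4.5, height_3 = 8, pos_x_4 = 13.5, pos_y_4 = 3.5, pos_z_4 = 3, depth_4 = 3.5, height_4 = 8.5, pos_x_5 = 10.5, pos_y_5 = 15.5, pos_z_5 = 7.5, pos_x_6 = 2.5, pos_y_6 = 15.5, width_6 = 7, depth_6 = 4, height_6 = 4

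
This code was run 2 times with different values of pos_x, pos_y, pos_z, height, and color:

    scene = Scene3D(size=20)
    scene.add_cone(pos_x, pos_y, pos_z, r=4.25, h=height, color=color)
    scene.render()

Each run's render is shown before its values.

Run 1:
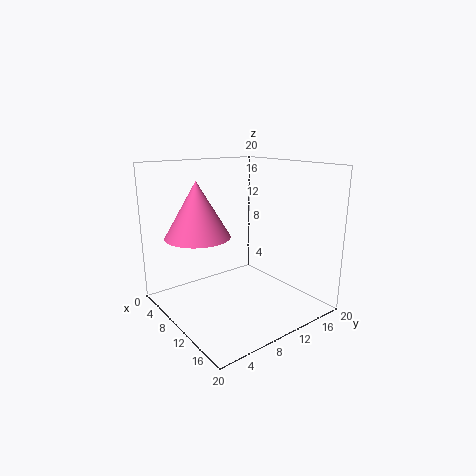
pos_x = 9; pos_y = 4.25; pos_z = 11; height = 7.25; color = 'hotpink'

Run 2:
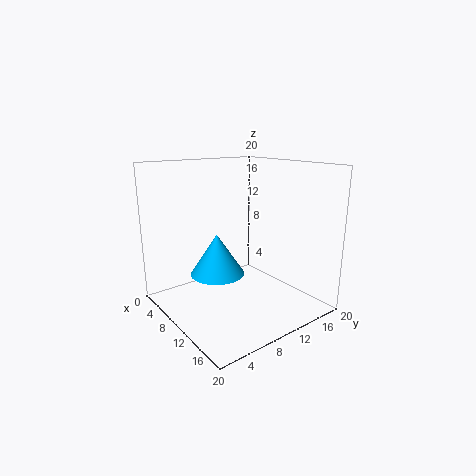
pos_x = 4.25; pos_y = 10.25; pos_z = 2.5; height = 6.5; color = 'deepskyblue'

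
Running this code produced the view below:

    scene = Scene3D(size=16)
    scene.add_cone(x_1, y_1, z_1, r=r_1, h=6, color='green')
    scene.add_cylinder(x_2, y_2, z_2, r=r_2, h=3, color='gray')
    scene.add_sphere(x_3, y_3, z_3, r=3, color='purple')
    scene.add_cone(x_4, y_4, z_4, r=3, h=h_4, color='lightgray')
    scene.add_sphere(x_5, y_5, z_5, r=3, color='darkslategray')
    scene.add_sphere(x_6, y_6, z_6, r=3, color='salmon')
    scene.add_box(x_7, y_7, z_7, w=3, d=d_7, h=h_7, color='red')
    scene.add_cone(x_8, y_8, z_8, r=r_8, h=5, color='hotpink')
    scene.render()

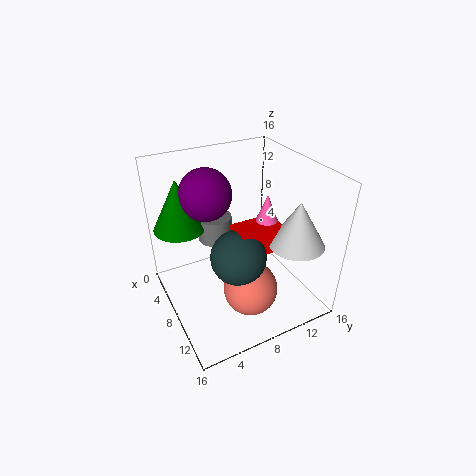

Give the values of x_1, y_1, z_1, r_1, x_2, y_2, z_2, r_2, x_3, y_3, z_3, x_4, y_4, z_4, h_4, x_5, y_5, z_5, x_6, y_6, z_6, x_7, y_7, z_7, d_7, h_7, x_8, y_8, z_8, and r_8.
x_1 = 3; y_1 = 3; z_1 = 8; r_1 = 3; x_2 = 4; y_2 = 7; z_2 = 6; r_2 = 2; x_3 = 4; y_3 = 6; z_3 = 12; x_4 = 12; y_4 = 13; z_4 = 8; h_4 = 5; x_5 = 10; y_5 = 7; z_5 = 7; x_6 = 11; y_6 = 8; z_6 = 3; x_7 = 8; y_7 = 7; z_7 = 7; d_7 = 5; h_7 = 3; x_8 = 9; y_8 = 11; z_8 = 8; r_8 = 2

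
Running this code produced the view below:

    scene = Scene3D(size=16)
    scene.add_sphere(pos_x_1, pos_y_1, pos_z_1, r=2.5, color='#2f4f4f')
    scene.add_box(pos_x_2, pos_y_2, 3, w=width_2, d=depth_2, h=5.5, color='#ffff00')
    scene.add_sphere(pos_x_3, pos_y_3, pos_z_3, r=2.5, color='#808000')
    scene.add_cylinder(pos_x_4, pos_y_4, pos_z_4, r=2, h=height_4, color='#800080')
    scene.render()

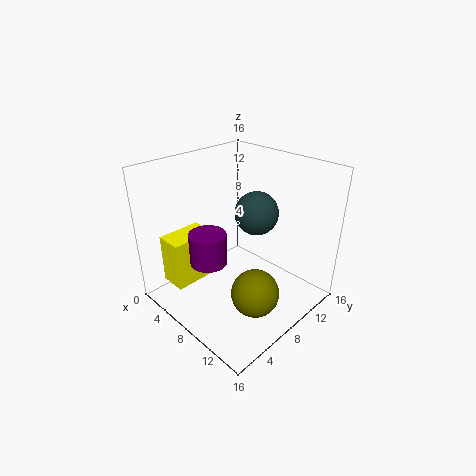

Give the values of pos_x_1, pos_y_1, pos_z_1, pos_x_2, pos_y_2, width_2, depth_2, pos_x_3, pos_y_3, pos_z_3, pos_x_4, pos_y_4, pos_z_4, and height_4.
pos_x_1 = 8, pos_y_1 = 11, pos_z_1 = 10, pos_x_2 = 2.5, pos_y_2 = 1.5, width_2 = 3, depth_2 = 5, pos_x_3 = 12.5, pos_y_3 = 6, pos_z_3 = 4, pos_x_4 = 7, pos_y_4 = 4.5, pos_z_4 = 6, height_4 = 3.5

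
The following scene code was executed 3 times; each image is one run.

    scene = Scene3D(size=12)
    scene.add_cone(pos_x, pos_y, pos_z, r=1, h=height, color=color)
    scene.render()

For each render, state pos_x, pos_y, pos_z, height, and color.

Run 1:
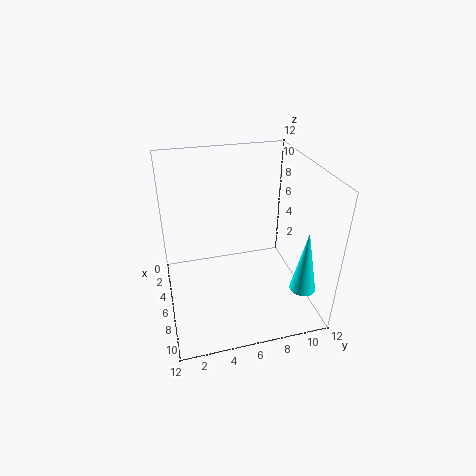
pos_x = 10.5
pos_y = 10
pos_z = 3.5
height = 5
color = 'cyan'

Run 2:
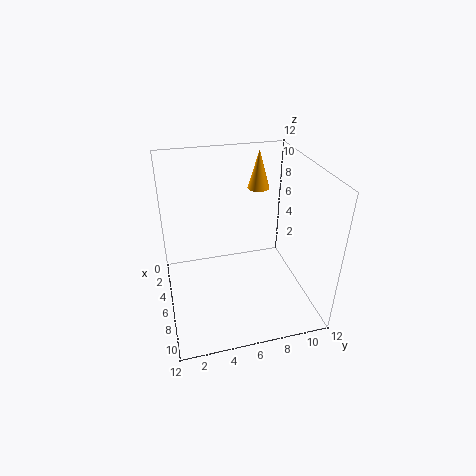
pos_x = 2
pos_y = 9
pos_z = 8.5
height = 3.5
color = 'orange'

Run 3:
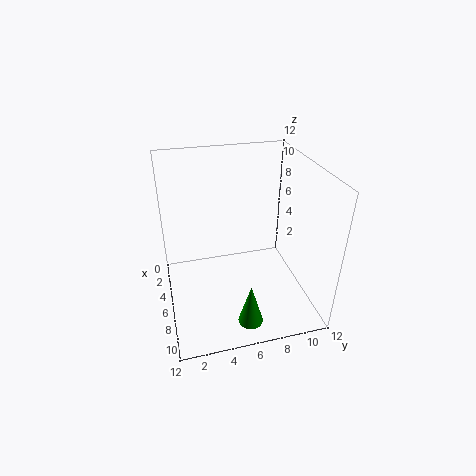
pos_x = 10
pos_y = 6
pos_z = 0.5
height = 3.5
color = 'green'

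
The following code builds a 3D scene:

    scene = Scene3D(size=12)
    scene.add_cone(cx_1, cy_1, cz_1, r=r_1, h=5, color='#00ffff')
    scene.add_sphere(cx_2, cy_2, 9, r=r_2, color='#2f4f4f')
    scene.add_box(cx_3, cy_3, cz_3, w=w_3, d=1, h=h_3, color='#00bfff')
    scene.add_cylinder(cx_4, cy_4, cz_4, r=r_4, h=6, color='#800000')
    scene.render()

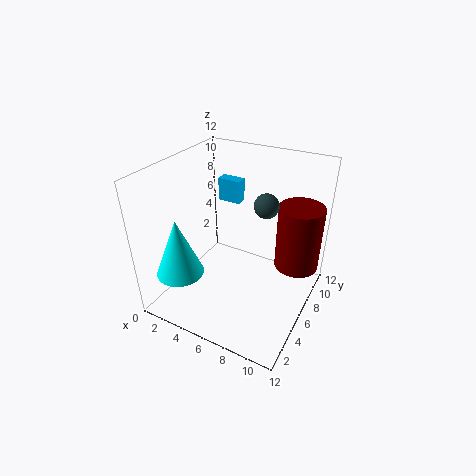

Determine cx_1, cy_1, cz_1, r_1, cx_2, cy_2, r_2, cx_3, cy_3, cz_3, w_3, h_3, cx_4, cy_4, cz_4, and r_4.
cx_1 = 2
cy_1 = 3
cz_1 = 3
r_1 = 2
cx_2 = 8
cy_2 = 7
r_2 = 1
cx_3 = 3
cy_3 = 8
cz_3 = 8
w_3 = 2
h_3 = 2
cx_4 = 10
cy_4 = 10
cz_4 = 2
r_4 = 2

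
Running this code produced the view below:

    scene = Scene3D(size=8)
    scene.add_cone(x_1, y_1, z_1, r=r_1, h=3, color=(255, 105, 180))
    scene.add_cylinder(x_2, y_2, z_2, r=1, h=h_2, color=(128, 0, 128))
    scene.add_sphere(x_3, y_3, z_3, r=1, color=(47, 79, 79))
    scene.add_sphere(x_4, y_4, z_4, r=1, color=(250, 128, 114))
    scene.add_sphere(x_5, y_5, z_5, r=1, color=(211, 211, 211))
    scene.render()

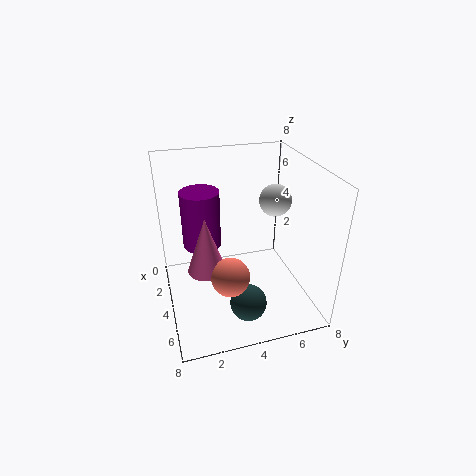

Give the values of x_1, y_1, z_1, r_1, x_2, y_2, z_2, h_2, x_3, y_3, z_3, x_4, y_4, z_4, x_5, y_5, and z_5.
x_1 = 5, y_1 = 2, z_1 = 3, r_1 = 1, x_2 = 4, y_2 = 2, z_2 = 4, h_2 = 3, x_3 = 6, y_3 = 4, z_3 = 1, x_4 = 6, y_4 = 3, z_4 = 3, x_5 = 2, y_5 = 7, z_5 = 5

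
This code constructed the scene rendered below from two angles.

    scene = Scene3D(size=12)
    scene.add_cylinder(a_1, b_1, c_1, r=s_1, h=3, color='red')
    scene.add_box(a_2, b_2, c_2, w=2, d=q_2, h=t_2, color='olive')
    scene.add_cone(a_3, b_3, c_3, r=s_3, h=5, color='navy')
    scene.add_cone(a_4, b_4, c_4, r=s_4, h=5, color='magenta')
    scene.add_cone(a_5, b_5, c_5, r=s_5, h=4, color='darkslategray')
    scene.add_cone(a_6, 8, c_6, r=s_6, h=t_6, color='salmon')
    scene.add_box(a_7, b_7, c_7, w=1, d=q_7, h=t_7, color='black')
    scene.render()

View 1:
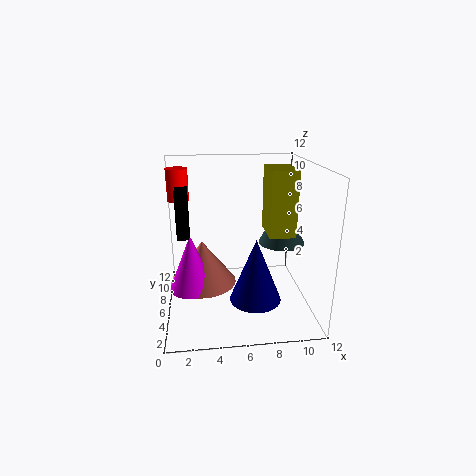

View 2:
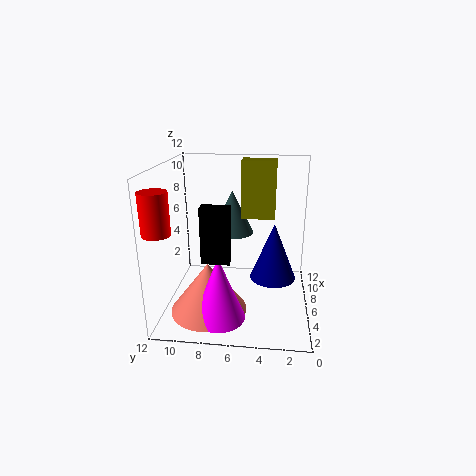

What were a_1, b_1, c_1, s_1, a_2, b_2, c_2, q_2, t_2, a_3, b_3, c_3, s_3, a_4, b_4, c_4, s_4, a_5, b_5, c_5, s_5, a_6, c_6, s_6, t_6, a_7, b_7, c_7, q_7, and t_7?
a_1 = 1
b_1 = 11
c_1 = 8
s_1 = 1
a_2 = 8
b_2 = 3
c_2 = 7
q_2 = 3
t_2 = 5
a_3 = 7
b_3 = 3
c_3 = 2
s_3 = 2
a_4 = 2
b_4 = 7
c_4 = 1
s_4 = 2
a_5 = 10
b_5 = 7
c_5 = 5
s_5 = 2
a_6 = 3
c_6 = 1
s_6 = 3
t_6 = 4
a_7 = 1
b_7 = 6
c_7 = 6
q_7 = 2
t_7 = 4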